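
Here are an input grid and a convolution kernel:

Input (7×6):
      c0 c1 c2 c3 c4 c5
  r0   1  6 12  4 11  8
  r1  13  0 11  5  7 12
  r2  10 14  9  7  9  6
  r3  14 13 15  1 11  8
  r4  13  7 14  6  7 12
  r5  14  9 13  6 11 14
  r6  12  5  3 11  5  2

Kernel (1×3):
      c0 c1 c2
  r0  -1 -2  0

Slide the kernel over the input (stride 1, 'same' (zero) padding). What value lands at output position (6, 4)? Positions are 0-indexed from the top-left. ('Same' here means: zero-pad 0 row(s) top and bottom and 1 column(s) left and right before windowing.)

The receptive field on the zero-padded input at this output position is [11 5 2]. Elementwise product with the kernel and sum: 11·-1 + 5·-2.

-21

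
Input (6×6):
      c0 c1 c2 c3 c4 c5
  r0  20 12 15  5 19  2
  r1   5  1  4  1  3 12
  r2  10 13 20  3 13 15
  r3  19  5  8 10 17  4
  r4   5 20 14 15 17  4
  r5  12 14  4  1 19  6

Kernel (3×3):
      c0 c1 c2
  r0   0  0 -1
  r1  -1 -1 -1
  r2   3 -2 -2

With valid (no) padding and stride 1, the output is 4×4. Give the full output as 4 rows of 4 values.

Output[0,0]: The receptive field on the input at this output position is [20 12 15 / 5 1 4 / 10 13 20]. Elementwise product with the kernel and sum: 15·-1 + 5·-1 + 1·-1 + 4·-1 + 10·3 + 13·-2 + 20·-2.

-61 -18 1 -65
-16 -58 -69 -55
-105 -24 -70 -43
-47 -27 -91 -87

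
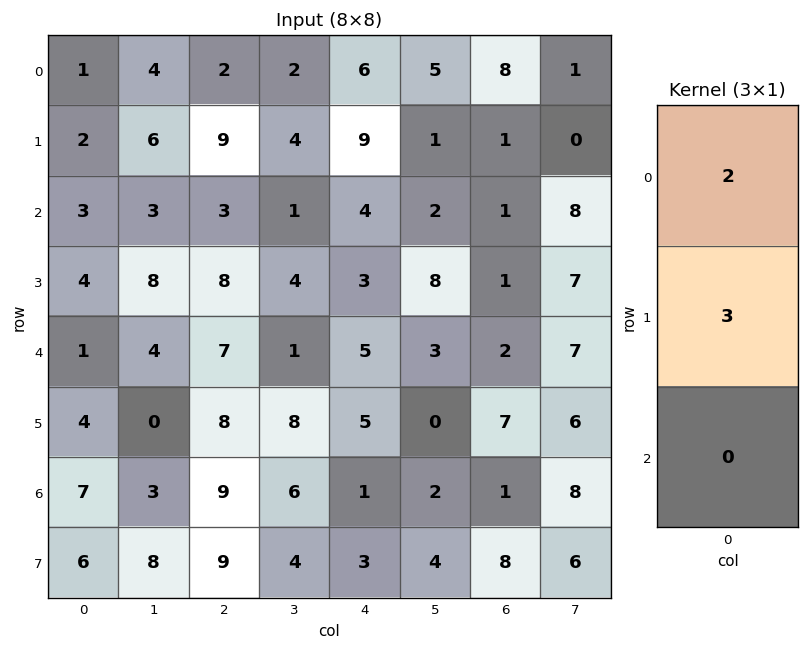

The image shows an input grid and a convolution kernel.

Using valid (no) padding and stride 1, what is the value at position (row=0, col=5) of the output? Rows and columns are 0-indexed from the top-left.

The receptive field on the input at this output position is [5 / 1 / 2]. Elementwise product with the kernel and sum: 5·2 + 1·3.

13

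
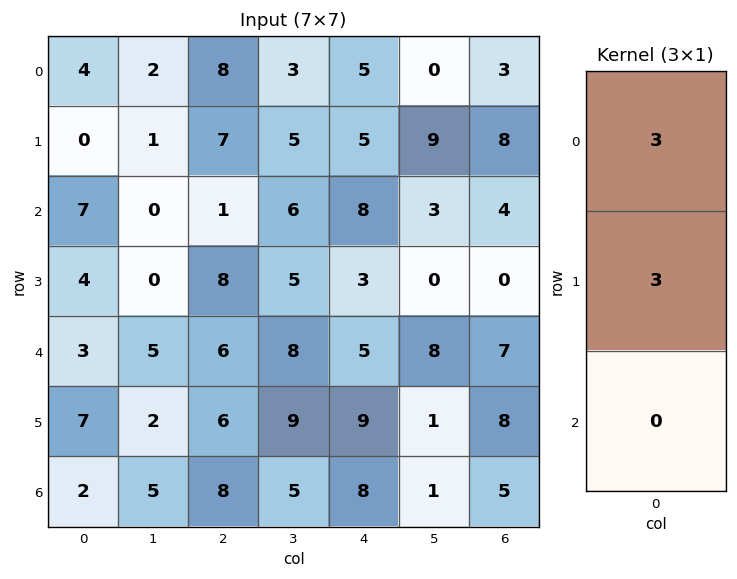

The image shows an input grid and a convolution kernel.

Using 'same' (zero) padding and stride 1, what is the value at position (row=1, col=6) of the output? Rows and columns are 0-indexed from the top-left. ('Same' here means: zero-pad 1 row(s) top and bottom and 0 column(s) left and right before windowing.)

The receptive field on the zero-padded input at this output position is [3 / 8 / 4]. Elementwise product with the kernel and sum: 3·3 + 8·3.

33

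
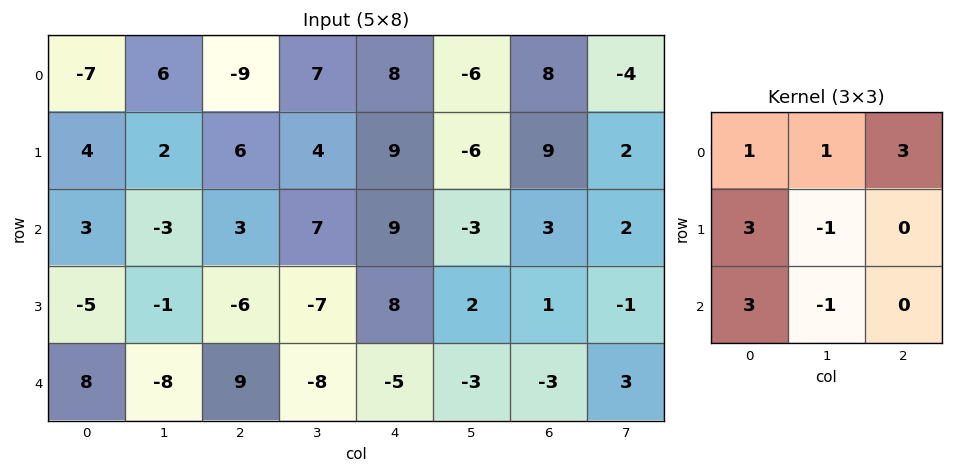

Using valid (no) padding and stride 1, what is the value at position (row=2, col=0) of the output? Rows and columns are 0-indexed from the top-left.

27

The receptive field on the input at this output position is [3 -3 3 / -5 -1 -6 / 8 -8 9]. Elementwise product with the kernel and sum: 3·1 + -3·1 + 3·3 + -5·3 + -1·-1 + 8·3 + -8·-1.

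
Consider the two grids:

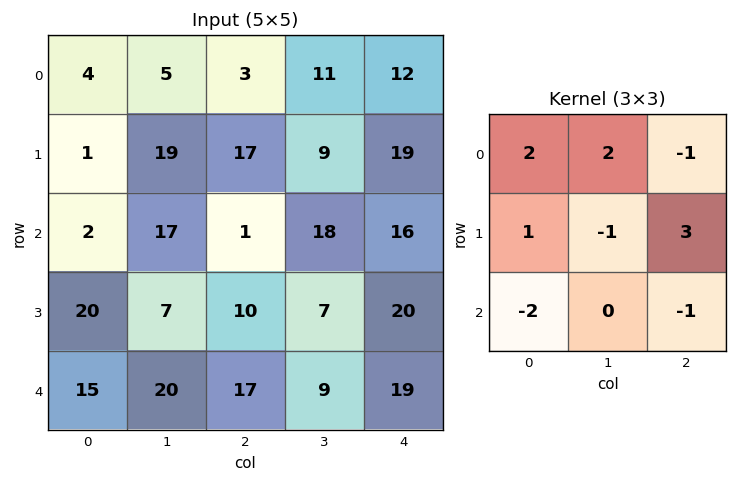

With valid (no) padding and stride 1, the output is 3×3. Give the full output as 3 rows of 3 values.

Output[0,0]: The receptive field on the input at this output position is [4 5 3 / 1 19 17 / 2 17 1]. Elementwise product with the kernel and sum: 4·2 + 5·2 + 3·-1 + 1·1 + 19·-1 + 17·3 + 2·-2 + 1·-1.
Output[0,1]: The receptive field on the input at this output position is [5 3 11 / 19 17 9 / 17 1 18]. Elementwise product with the kernel and sum: 5·2 + 3·2 + 11·-1 + 19·1 + 17·-1 + 9·3 + 17·-2 + 18·-1.

43 -18 63
-39 112 24
33 -13 32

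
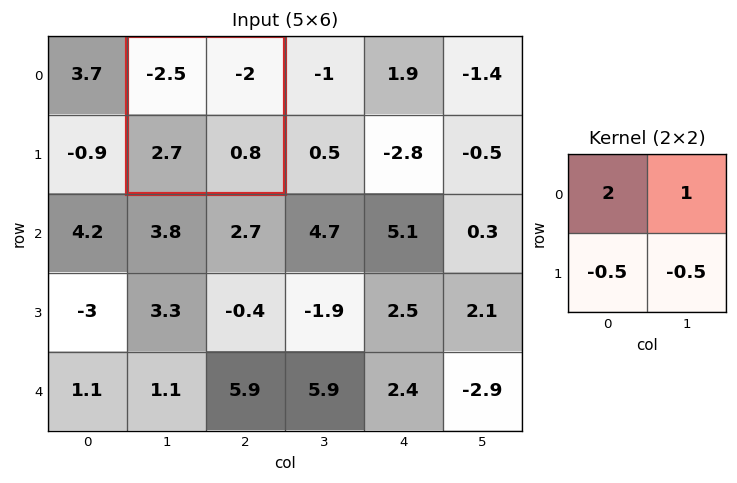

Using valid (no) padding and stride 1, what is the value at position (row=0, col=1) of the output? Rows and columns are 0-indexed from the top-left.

The receptive field on the input at this output position is [-2.5 -2 / 2.7 0.8]. Elementwise product with the kernel and sum: -2.5·2 + -2·1 + 2.7·-0.5 + 0.8·-0.5.

-8.75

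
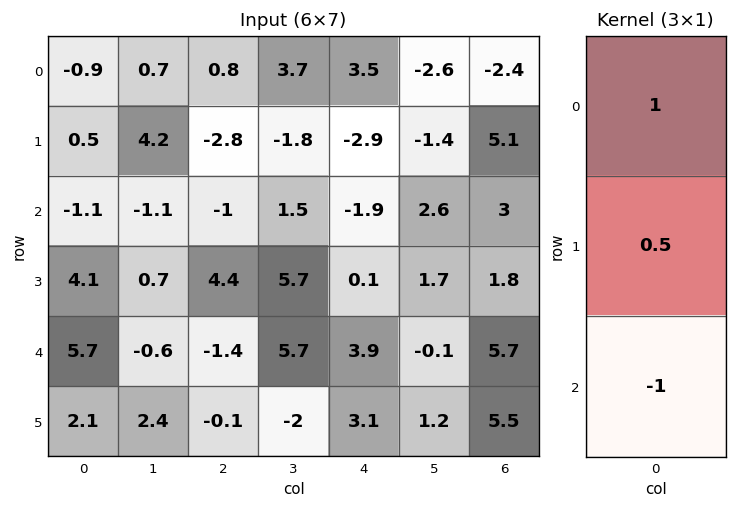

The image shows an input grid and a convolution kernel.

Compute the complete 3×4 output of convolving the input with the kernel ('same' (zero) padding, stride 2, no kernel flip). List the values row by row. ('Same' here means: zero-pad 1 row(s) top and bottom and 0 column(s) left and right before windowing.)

-0.95 3.2 4.65 -6.3
-4.15 -7.7 -3.95 4.8
4.85 3.8 -1.05 -0.85

Output[0,0]: The receptive field on the zero-padded input at this output position is [0 / -0.9 / 0.5]. Elementwise product with the kernel and sum: 0·1 + -0.9·0.5 + 0.5·-1.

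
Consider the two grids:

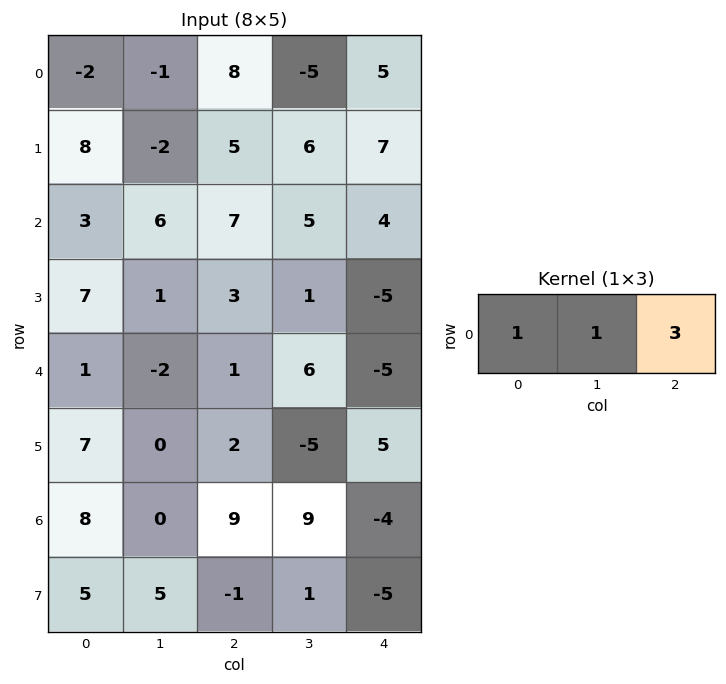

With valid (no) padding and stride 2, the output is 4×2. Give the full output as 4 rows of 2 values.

21 18
30 24
2 -8
35 6

Output[0,0]: The receptive field on the input at this output position is [-2 -1 8]. Elementwise product with the kernel and sum: -2·1 + -1·1 + 8·3.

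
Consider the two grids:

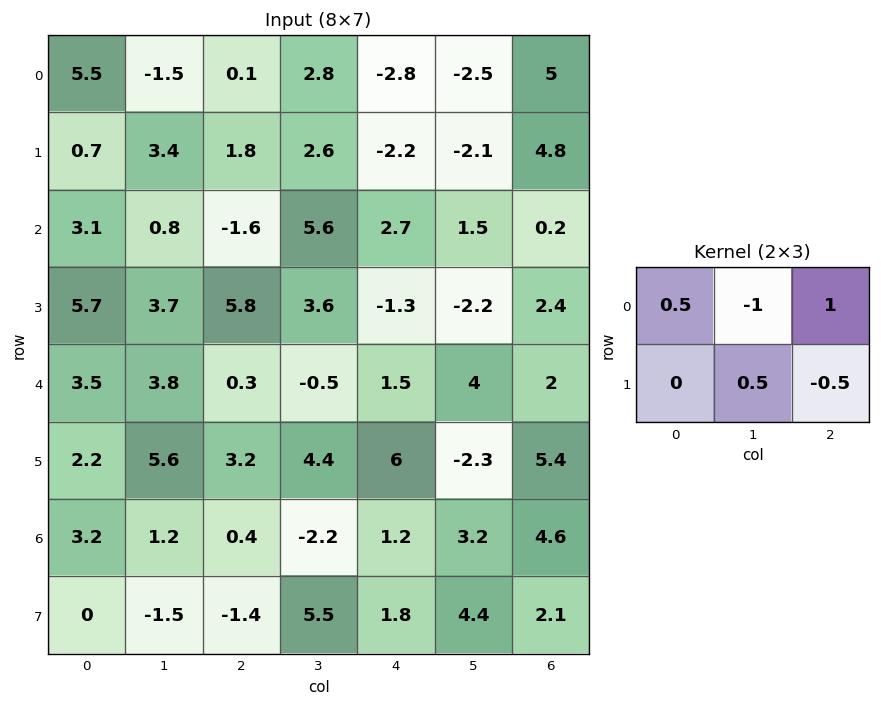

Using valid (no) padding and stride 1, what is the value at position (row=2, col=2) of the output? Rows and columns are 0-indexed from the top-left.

-1.25

The receptive field on the input at this output position is [-1.6 5.6 2.7 / 5.8 3.6 -1.3]. Elementwise product with the kernel and sum: -1.6·0.5 + 5.6·-1 + 2.7·1 + 3.6·0.5 + -1.3·-0.5.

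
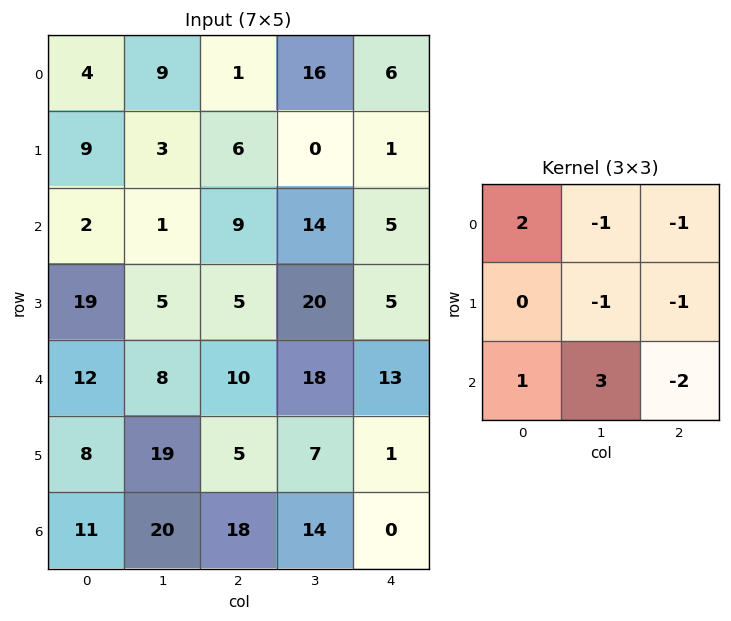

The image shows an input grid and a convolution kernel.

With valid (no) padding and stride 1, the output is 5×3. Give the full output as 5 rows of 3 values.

-24 -5 20
23 -43 47
0 -44 12
65 -23 -22
17 22 41

Output[0,0]: The receptive field on the input at this output position is [4 9 1 / 9 3 6 / 2 1 9]. Elementwise product with the kernel and sum: 4·2 + 9·-1 + 1·-1 + 3·-1 + 6·-1 + 2·1 + 1·3 + 9·-2.
Output[0,1]: The receptive field on the input at this output position is [9 1 16 / 3 6 0 / 1 9 14]. Elementwise product with the kernel and sum: 9·2 + 1·-1 + 16·-1 + 6·-1 + 0·-1 + 1·1 + 9·3 + 14·-2.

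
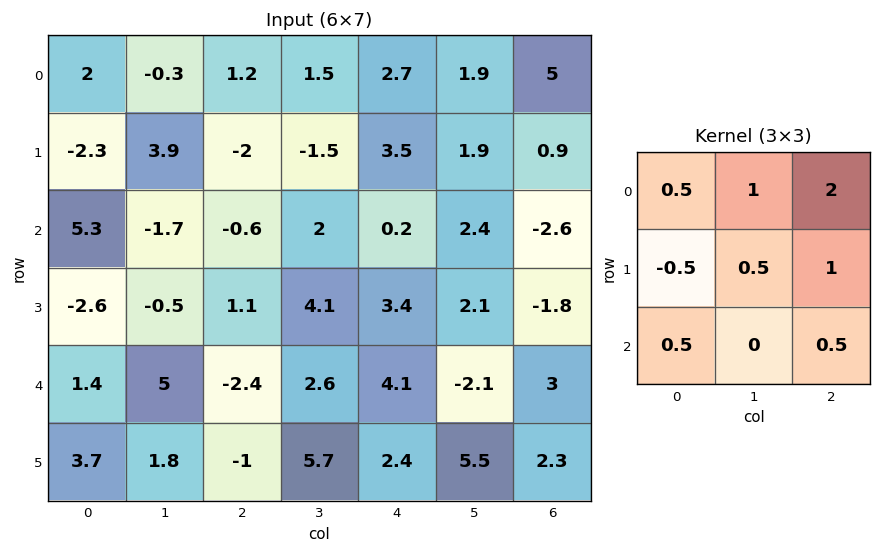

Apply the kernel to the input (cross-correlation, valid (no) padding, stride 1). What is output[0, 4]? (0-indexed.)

12.15

The receptive field on the input at this output position is [2.7 1.9 5 / 3.5 1.9 0.9 / 0.2 2.4 -2.6]. Elementwise product with the kernel and sum: 2.7·0.5 + 1.9·1 + 5·2 + 3.5·-0.5 + 1.9·0.5 + 0.9·1 + 0.2·0.5 + -2.6·0.5.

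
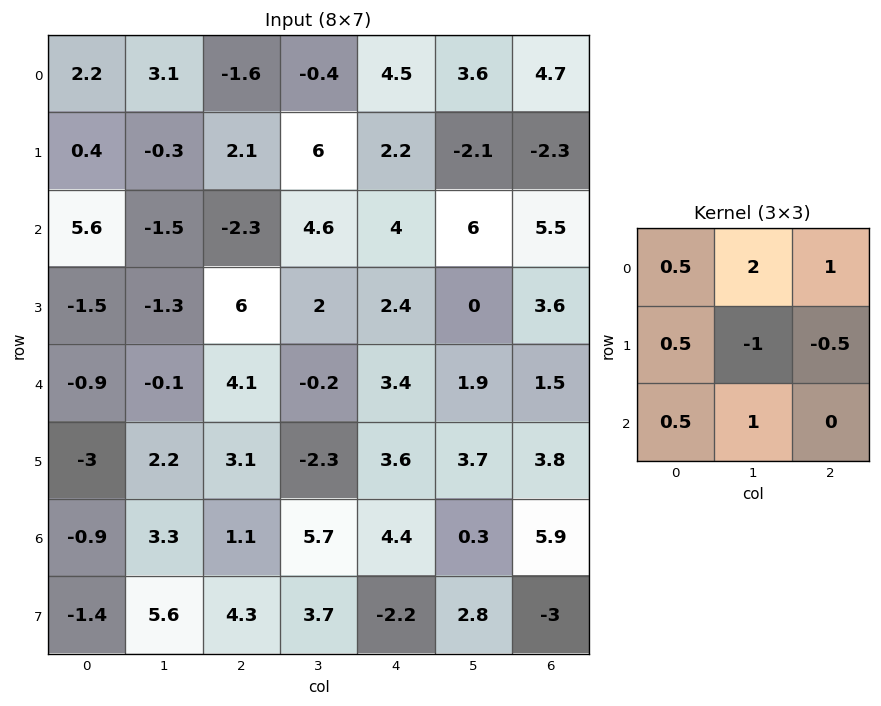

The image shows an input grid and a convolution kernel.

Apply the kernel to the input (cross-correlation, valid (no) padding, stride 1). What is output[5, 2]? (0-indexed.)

-0.95

The receptive field on the input at this output position is [3.1 -2.3 3.6 / 1.1 5.7 4.4 / 4.3 3.7 -2.2]. Elementwise product with the kernel and sum: 3.1·0.5 + -2.3·2 + 3.6·1 + 1.1·0.5 + 5.7·-1 + 4.4·-0.5 + 4.3·0.5 + 3.7·1.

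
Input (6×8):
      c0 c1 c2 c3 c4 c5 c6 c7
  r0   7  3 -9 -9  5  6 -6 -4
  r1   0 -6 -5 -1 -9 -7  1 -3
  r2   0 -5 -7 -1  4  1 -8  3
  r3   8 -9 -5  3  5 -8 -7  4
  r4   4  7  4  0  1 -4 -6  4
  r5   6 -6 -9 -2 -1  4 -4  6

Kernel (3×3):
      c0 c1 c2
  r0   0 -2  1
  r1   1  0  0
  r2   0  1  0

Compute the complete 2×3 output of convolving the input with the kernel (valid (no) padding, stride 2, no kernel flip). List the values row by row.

-20 17 -26
18 1 -9

Output[0,0]: The receptive field on the input at this output position is [7 3 -9 / 0 -6 -5 / 0 -5 -7]. Elementwise product with the kernel and sum: 3·-2 + -9·1 + 0·1 + -5·1.
Output[0,1]: The receptive field on the input at this output position is [-9 -9 5 / -5 -1 -9 / -7 -1 4]. Elementwise product with the kernel and sum: -9·-2 + 5·1 + -5·1 + -1·1.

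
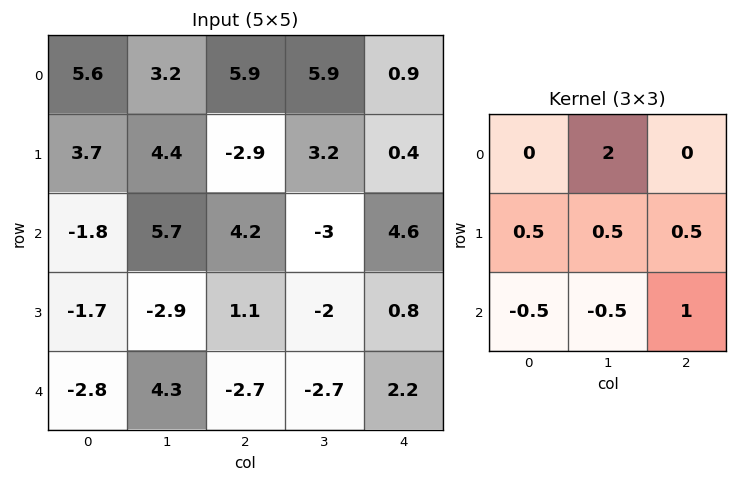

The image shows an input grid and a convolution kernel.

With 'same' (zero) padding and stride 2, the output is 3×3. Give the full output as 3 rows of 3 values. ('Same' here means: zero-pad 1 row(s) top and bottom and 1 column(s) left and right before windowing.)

6.95 9.95 1.6
7.3 -3.45 2.2
-2.65 1.65 1.35

Output[0,0]: The receptive field on the zero-padded input at this output position is [0 0 0 / 0 5.6 3.2 / 0 3.7 4.4]. Elementwise product with the kernel and sum: 0·2 + 0·0.5 + 5.6·0.5 + 3.2·0.5 + 0·-0.5 + 3.7·-0.5 + 4.4·1.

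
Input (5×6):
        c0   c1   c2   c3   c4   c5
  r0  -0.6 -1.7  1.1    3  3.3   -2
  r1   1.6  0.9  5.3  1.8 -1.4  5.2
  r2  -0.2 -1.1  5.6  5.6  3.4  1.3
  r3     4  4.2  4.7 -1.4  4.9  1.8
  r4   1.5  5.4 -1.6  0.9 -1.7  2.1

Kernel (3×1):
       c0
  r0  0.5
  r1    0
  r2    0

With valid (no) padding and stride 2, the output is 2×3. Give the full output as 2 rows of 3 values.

Output[0,0]: The receptive field on the input at this output position is [-0.6 / 1.6 / -0.2]. Elementwise product with the kernel and sum: -0.6·0.5.

-0.3 0.55 1.65
-0.1 2.8 1.7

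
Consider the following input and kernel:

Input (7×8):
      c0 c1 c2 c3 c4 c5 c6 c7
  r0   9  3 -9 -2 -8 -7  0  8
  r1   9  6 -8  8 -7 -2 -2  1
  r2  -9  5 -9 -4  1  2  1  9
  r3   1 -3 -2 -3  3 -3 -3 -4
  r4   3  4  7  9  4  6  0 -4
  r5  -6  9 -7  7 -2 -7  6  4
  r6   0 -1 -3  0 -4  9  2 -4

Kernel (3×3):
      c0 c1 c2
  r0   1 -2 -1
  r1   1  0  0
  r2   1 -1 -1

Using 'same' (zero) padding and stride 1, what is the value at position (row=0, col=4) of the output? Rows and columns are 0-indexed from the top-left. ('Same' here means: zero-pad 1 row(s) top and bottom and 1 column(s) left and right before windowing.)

The receptive field on the zero-padded input at this output position is [0 0 0 / -2 -8 -7 / 8 -7 -2]. Elementwise product with the kernel and sum: 0·1 + 0·-2 + 0·-1 + -2·1 + 8·1 + -7·-1 + -2·-1.

15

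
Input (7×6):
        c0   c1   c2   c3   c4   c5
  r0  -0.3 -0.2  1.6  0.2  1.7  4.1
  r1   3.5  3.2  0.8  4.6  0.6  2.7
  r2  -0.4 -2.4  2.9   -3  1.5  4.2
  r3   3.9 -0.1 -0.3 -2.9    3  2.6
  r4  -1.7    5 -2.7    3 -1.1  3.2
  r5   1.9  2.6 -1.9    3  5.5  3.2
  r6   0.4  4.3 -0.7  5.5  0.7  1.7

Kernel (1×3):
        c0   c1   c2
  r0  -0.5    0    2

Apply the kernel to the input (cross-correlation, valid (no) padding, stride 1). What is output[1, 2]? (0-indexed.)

0.8

The receptive field on the input at this output position is [0.8 4.6 0.6]. Elementwise product with the kernel and sum: 0.8·-0.5 + 0.6·2.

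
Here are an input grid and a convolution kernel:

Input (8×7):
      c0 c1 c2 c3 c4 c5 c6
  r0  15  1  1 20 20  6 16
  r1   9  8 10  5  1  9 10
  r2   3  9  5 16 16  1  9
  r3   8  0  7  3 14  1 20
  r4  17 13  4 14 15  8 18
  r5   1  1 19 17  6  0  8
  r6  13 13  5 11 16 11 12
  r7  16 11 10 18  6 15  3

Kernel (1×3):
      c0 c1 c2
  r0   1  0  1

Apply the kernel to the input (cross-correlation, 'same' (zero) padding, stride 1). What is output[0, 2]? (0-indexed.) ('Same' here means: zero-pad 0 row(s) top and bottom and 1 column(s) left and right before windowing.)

21

The receptive field on the zero-padded input at this output position is [1 1 20]. Elementwise product with the kernel and sum: 1·1 + 20·1.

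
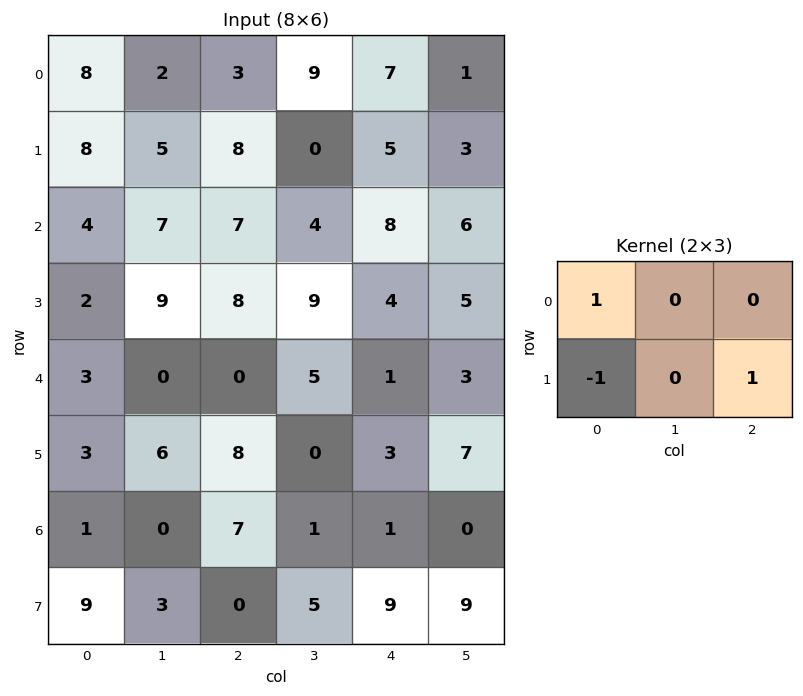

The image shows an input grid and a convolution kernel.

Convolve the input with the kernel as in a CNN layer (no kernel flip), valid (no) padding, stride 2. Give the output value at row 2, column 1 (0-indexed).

-5

The receptive field on the input at this output position is [0 5 1 / 8 0 3]. Elementwise product with the kernel and sum: 0·1 + 8·-1 + 3·1.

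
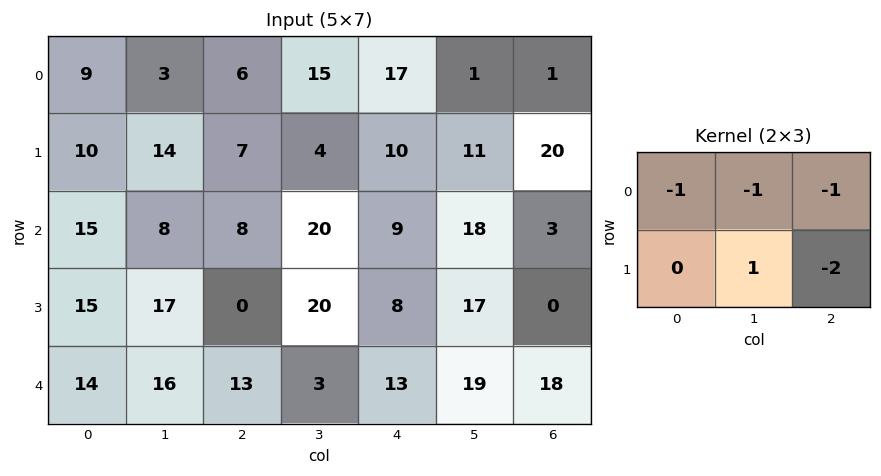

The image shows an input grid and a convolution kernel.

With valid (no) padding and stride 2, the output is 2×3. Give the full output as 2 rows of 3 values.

-18 -54 -48
-14 -33 -13

Output[0,0]: The receptive field on the input at this output position is [9 3 6 / 10 14 7]. Elementwise product with the kernel and sum: 9·-1 + 3·-1 + 6·-1 + 14·1 + 7·-2.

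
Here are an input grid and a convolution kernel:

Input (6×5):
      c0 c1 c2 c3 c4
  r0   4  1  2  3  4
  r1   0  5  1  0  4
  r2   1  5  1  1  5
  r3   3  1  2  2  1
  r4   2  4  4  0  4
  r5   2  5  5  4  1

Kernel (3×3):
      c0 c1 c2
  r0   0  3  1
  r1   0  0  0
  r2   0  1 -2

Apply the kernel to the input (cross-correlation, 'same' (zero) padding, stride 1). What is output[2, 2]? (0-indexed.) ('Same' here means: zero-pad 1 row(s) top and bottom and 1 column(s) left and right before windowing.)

The receptive field on the zero-padded input at this output position is [5 1 0 / 5 1 1 / 1 2 2]. Elementwise product with the kernel and sum: 1·3 + 0·1 + 2·1 + 2·-2.

1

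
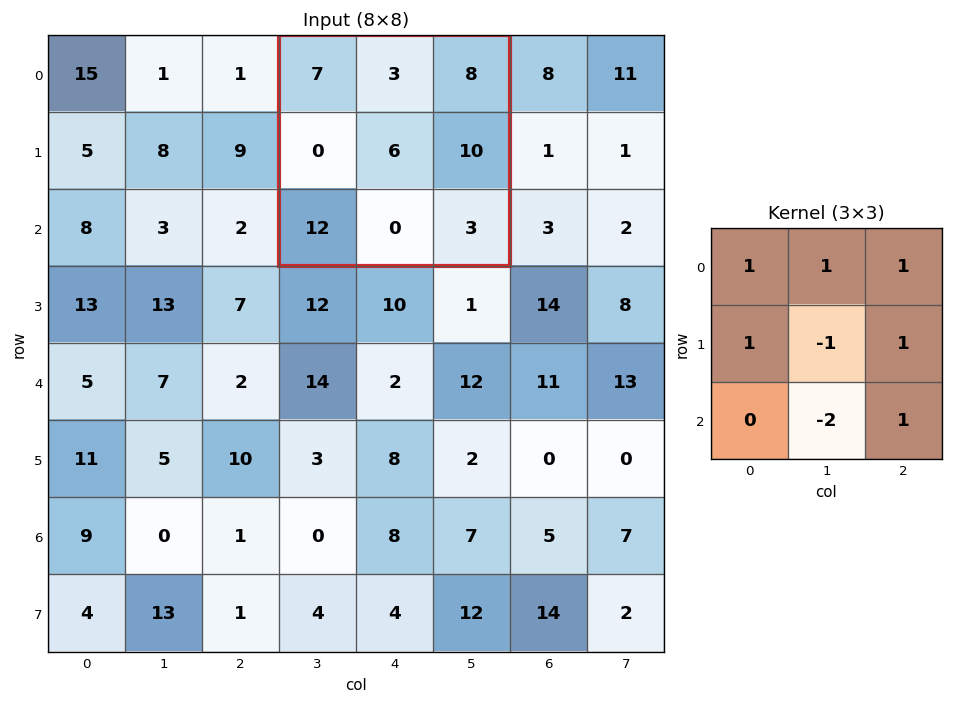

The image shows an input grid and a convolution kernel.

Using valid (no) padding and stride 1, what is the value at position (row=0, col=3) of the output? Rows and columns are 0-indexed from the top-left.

The receptive field on the input at this output position is [7 3 8 / 0 6 10 / 12 0 3]. Elementwise product with the kernel and sum: 7·1 + 3·1 + 8·1 + 0·1 + 6·-1 + 10·1 + 0·-2 + 3·1.

25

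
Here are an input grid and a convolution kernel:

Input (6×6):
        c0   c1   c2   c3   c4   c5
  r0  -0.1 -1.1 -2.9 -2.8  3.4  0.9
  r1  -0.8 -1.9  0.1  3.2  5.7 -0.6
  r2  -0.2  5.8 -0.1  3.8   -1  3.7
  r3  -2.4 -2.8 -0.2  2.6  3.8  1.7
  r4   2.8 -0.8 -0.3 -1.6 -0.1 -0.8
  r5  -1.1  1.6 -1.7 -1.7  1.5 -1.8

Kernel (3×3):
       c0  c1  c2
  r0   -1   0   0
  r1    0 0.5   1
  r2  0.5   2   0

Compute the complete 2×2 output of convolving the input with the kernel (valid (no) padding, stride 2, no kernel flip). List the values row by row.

Output[0,0]: The receptive field on the input at this output position is [-0.1 -1.1 -2.9 / -0.8 -1.9 0.1 / -0.2 5.8 -0.1]. Elementwise product with the kernel and sum: -0.1·-1 + -1.9·0.5 + 0.1·1 + -0.2·0.5 + 5.8·2.

10.75 17.75
-1.6 1.85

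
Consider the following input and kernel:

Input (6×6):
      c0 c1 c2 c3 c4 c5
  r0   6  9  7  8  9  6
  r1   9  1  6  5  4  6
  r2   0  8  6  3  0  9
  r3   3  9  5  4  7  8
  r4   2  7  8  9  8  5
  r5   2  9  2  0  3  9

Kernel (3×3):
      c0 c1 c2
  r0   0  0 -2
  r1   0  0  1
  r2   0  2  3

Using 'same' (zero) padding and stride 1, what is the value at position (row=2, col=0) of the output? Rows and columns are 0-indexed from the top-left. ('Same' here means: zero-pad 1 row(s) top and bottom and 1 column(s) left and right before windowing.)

39

The receptive field on the zero-padded input at this output position is [0 9 1 / 0 0 8 / 0 3 9]. Elementwise product with the kernel and sum: 1·-2 + 8·1 + 3·2 + 9·3.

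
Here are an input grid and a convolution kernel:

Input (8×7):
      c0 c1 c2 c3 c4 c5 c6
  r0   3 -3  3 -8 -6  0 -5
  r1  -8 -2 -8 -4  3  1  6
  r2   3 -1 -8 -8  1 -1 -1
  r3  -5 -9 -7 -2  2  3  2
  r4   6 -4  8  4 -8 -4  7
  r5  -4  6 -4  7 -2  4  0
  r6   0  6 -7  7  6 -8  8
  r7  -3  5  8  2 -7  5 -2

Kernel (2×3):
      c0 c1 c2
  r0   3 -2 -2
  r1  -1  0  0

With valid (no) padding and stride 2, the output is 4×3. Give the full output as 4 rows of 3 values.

Output[0,0]: The receptive field on the input at this output position is [3 -3 3 / -8 -2 -8]. Elementwise product with the kernel and sum: 3·3 + -3·-2 + 3·-2 + -8·-1.

17 45 -11
32 -3 5
14 36 -28
5 -55 25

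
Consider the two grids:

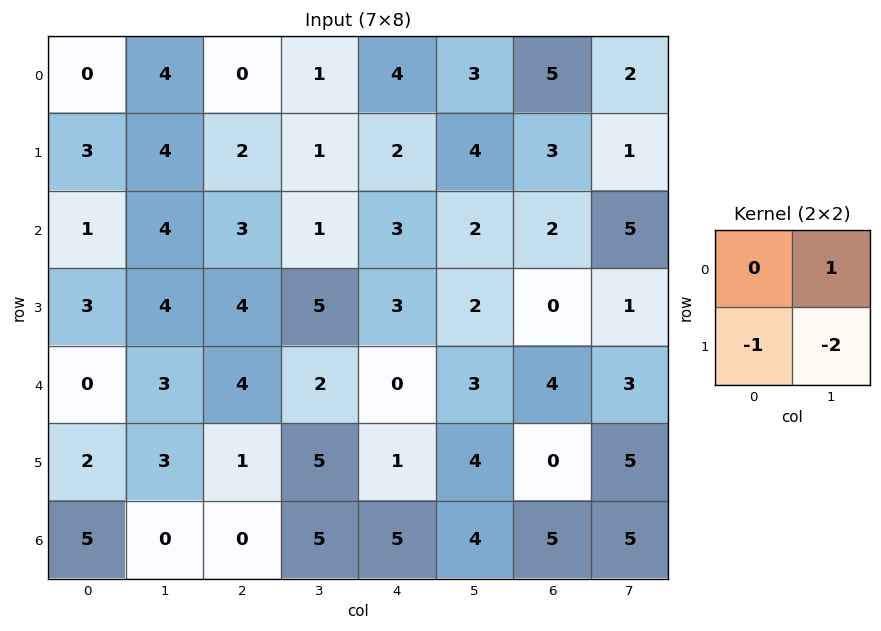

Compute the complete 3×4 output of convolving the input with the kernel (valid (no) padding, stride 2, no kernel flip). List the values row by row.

-7 -3 -7 -3
-7 -13 -5 3
-5 -9 -6 -7

Output[0,0]: The receptive field on the input at this output position is [0 4 / 3 4]. Elementwise product with the kernel and sum: 4·1 + 3·-1 + 4·-2.
Output[0,1]: The receptive field on the input at this output position is [0 1 / 2 1]. Elementwise product with the kernel and sum: 1·1 + 2·-1 + 1·-2.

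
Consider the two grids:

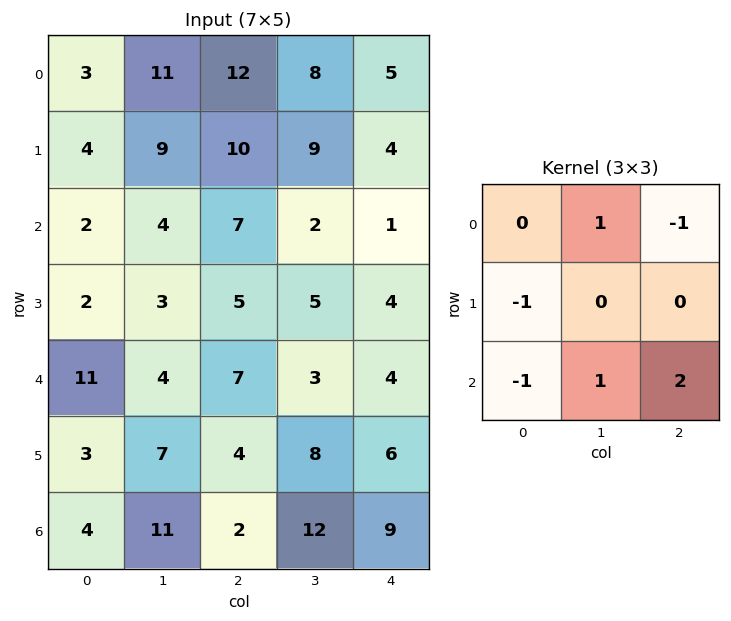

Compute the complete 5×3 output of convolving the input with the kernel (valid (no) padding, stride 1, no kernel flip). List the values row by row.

Output[0,0]: The receptive field on the input at this output position is [3 11 12 / 4 9 10 / 2 4 7]. Elementwise product with the kernel and sum: 11·1 + 12·-1 + 4·-1 + 2·-1 + 4·1 + 7·2.
Output[0,1]: The receptive field on the input at this output position is [11 12 8 / 9 10 9 / 4 7 2]. Elementwise product with the kernel and sum: 12·1 + 8·-1 + 9·-1 + 4·-1 + 7·1 + 2·2.

11 2 -10
8 9 6
2 11 0
-1 9 10
5 12 23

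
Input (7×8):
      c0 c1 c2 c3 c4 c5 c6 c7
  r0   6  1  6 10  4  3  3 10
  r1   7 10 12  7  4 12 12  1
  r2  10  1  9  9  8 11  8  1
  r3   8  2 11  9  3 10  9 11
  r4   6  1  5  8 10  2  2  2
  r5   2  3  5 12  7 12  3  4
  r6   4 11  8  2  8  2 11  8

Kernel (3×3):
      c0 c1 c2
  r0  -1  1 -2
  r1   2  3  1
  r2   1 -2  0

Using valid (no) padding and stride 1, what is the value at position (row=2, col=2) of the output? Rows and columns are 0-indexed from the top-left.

The receptive field on the input at this output position is [9 9 8 / 11 9 3 / 5 8 10]. Elementwise product with the kernel and sum: 9·-1 + 9·1 + 8·-2 + 11·2 + 9·3 + 3·1 + 5·1 + 8·-2.

25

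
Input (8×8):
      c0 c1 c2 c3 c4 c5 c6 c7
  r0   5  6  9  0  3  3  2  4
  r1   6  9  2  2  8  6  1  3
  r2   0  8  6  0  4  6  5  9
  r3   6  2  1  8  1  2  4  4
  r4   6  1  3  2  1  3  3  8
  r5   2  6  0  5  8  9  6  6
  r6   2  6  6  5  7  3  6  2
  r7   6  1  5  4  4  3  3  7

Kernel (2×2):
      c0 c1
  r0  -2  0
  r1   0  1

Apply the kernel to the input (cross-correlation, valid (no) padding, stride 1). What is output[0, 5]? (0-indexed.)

The receptive field on the input at this output position is [3 2 / 6 1]. Elementwise product with the kernel and sum: 3·-2 + 1·1.

-5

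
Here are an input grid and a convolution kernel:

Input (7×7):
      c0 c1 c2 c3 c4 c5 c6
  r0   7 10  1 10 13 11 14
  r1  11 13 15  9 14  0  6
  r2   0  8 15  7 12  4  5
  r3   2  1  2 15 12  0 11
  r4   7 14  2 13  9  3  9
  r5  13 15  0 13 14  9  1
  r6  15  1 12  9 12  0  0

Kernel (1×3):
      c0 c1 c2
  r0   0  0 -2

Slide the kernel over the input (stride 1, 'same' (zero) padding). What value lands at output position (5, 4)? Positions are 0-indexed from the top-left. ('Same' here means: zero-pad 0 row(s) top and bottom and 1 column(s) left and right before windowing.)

The receptive field on the zero-padded input at this output position is [13 14 9]. Elementwise product with the kernel and sum: 9·-2.

-18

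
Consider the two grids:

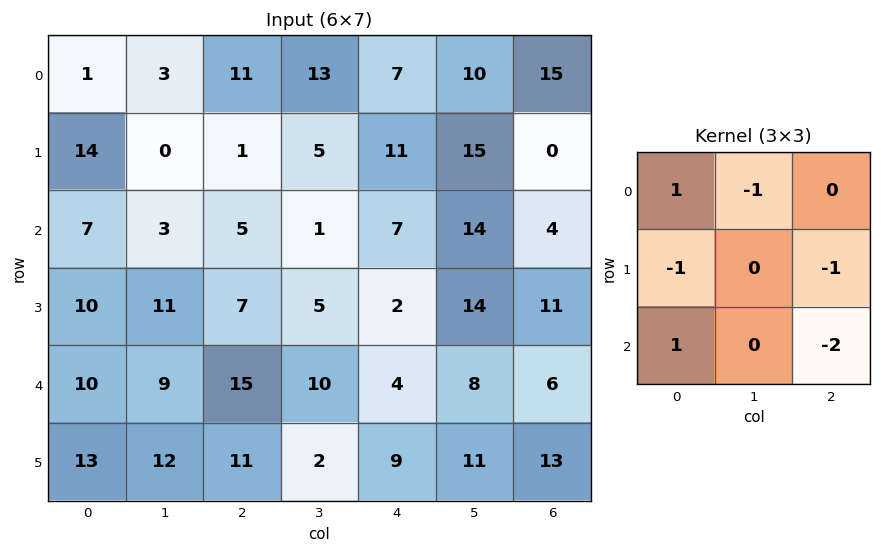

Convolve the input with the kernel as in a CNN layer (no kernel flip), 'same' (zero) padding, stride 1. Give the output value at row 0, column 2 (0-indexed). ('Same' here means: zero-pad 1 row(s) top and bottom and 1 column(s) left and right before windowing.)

-26

The receptive field on the zero-padded input at this output position is [0 0 0 / 3 11 13 / 0 1 5]. Elementwise product with the kernel and sum: 0·1 + 0·-1 + 3·-1 + 13·-1 + 0·1 + 5·-2.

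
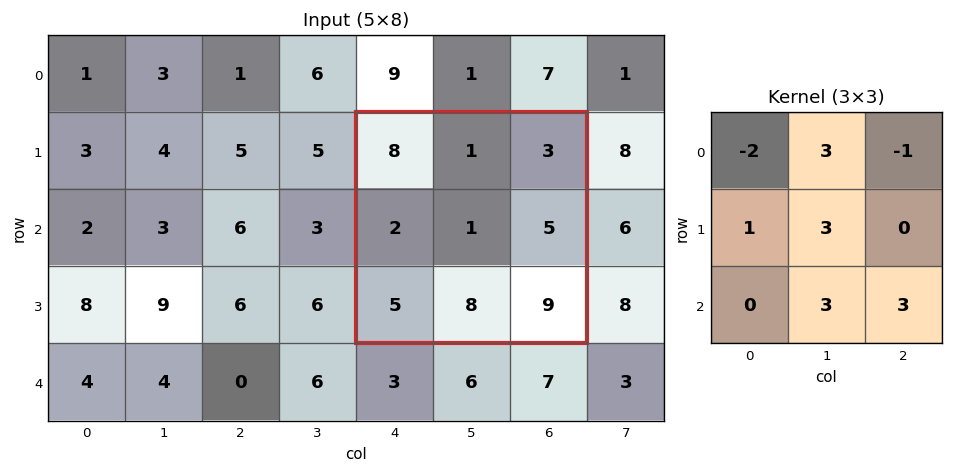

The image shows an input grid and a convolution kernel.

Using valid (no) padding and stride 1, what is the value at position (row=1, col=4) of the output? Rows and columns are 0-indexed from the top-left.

40

The receptive field on the input at this output position is [8 1 3 / 2 1 5 / 5 8 9]. Elementwise product with the kernel and sum: 8·-2 + 1·3 + 3·-1 + 2·1 + 1·3 + 8·3 + 9·3.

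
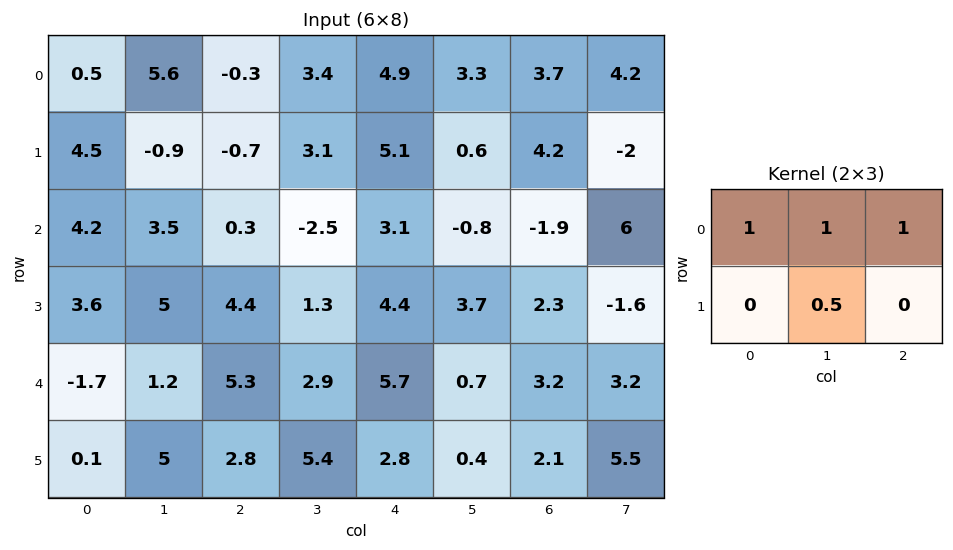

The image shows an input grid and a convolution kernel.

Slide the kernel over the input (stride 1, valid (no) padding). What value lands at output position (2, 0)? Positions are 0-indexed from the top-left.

The receptive field on the input at this output position is [4.2 3.5 0.3 / 3.6 5 4.4]. Elementwise product with the kernel and sum: 4.2·1 + 3.5·1 + 0.3·1 + 5·0.5.

10.5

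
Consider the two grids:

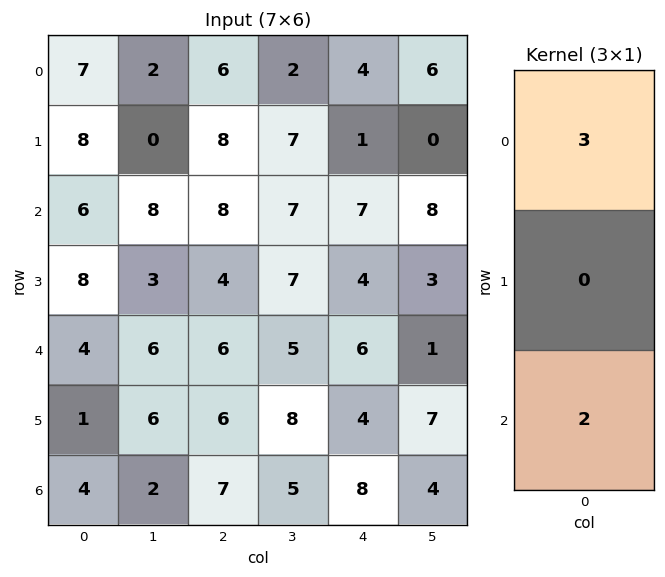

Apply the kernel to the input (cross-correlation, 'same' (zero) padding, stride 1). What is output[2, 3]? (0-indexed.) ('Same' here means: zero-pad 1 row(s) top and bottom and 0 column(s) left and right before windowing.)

35

The receptive field on the zero-padded input at this output position is [7 / 7 / 7]. Elementwise product with the kernel and sum: 7·3 + 7·2.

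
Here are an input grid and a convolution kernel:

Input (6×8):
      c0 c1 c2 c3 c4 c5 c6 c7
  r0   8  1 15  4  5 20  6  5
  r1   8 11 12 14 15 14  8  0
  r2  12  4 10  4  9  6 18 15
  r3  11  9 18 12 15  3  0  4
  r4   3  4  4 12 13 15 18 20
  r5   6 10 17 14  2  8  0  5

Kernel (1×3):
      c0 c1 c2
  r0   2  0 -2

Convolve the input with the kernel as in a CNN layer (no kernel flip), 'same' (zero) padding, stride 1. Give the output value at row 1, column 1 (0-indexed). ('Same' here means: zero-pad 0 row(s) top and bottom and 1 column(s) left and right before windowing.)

-8

The receptive field on the zero-padded input at this output position is [8 11 12]. Elementwise product with the kernel and sum: 8·2 + 12·-2.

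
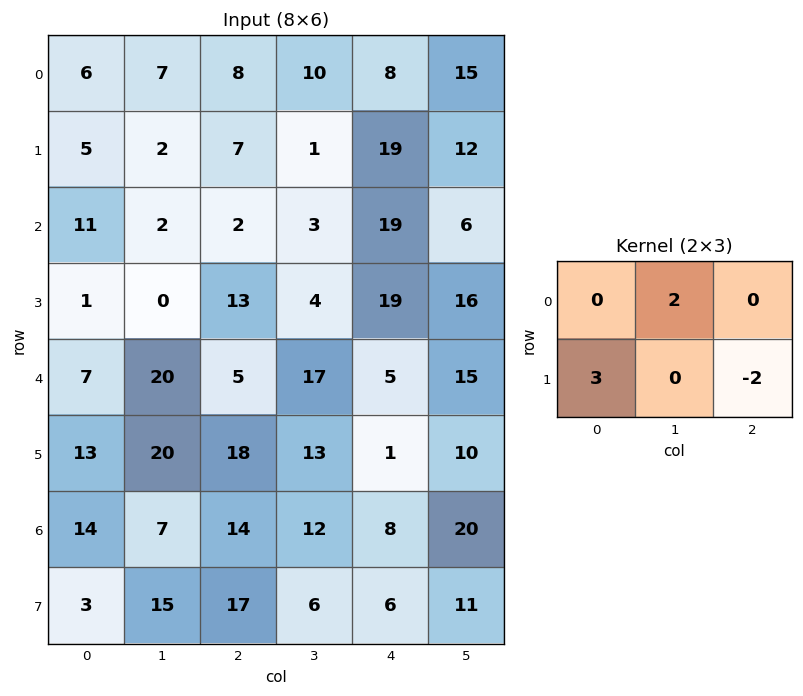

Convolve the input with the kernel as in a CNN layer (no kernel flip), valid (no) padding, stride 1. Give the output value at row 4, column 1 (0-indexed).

The receptive field on the input at this output position is [20 5 17 / 20 18 13]. Elementwise product with the kernel and sum: 5·2 + 20·3 + 13·-2.

44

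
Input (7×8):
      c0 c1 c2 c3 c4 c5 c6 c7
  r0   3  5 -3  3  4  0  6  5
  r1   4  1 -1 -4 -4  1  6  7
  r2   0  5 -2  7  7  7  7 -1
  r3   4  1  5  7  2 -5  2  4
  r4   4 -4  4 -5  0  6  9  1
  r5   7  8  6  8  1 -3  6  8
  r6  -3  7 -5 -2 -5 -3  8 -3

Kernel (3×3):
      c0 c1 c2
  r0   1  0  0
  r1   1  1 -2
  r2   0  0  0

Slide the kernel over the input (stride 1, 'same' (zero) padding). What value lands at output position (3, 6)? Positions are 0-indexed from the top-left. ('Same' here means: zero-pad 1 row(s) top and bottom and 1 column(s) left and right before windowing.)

The receptive field on the zero-padded input at this output position is [7 7 -1 / -5 2 4 / 6 9 1]. Elementwise product with the kernel and sum: 7·1 + -5·1 + 2·1 + 4·-2.

-4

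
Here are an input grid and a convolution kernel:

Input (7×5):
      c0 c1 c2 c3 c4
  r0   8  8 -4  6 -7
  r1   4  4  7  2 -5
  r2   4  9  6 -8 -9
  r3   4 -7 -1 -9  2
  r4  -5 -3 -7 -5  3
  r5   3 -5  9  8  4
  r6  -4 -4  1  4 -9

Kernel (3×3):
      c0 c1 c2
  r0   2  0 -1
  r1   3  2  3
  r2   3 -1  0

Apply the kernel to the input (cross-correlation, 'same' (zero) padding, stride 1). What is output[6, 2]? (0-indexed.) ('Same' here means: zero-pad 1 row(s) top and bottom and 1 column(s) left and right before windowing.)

The receptive field on the zero-padded input at this output position is [-5 9 8 / -4 1 4 / 0 0 0]. Elementwise product with the kernel and sum: -5·2 + 8·-1 + -4·3 + 1·2 + 4·3 + 0·3 + 0·-1.

-16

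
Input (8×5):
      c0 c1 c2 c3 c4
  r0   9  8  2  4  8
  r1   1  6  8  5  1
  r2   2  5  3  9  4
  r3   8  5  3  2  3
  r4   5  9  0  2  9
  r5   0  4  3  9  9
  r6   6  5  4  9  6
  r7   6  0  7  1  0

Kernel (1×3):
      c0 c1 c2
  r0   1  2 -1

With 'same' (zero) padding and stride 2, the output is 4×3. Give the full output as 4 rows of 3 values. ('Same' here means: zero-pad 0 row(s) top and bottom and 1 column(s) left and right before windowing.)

Output[0,0]: The receptive field on the zero-padded input at this output position is [0 9 8]. Elementwise product with the kernel and sum: 0·1 + 9·2 + 8·-1.
Output[0,1]: The receptive field on the zero-padded input at this output position is [8 2 4]. Elementwise product with the kernel and sum: 8·1 + 2·2 + 4·-1.

10 8 20
-1 2 17
1 7 20
7 4 21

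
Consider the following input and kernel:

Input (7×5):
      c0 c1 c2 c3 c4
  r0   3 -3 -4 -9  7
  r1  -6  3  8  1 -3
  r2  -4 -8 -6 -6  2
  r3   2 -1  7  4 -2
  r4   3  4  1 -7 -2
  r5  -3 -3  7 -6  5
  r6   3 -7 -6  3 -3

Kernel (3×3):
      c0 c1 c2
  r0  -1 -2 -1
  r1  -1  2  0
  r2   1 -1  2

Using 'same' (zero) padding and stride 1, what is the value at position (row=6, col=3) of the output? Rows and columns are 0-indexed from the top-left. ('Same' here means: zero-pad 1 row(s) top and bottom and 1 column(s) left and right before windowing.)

12

The receptive field on the zero-padded input at this output position is [7 -6 5 / -6 3 -3 / 0 0 0]. Elementwise product with the kernel and sum: 7·-1 + -6·-2 + 5·-1 + -6·-1 + 3·2 + 0·1 + 0·-1 + 0·2.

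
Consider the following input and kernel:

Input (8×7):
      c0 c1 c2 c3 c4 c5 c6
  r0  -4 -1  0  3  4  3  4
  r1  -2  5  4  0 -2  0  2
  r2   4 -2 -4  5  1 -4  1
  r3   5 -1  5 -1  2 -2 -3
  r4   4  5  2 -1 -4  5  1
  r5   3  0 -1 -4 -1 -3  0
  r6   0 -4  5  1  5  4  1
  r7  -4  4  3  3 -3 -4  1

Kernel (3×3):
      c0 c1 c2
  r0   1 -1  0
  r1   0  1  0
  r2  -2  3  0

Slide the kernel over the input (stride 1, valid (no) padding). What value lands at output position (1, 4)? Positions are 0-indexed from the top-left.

-16

The receptive field on the input at this output position is [-2 0 2 / 1 -4 1 / 2 -2 -3]. Elementwise product with the kernel and sum: -2·1 + 0·-1 + -4·1 + 2·-2 + -2·3.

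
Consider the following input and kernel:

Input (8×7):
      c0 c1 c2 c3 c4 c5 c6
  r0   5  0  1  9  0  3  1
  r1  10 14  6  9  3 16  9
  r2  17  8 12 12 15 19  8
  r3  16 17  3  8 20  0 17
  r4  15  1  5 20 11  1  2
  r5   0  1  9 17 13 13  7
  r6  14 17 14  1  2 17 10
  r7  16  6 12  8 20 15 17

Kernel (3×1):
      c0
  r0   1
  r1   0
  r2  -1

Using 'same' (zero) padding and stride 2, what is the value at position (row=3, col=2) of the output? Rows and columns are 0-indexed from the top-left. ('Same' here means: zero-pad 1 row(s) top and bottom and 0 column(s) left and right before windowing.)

-7

The receptive field on the zero-padded input at this output position is [13 / 2 / 20]. Elementwise product with the kernel and sum: 13·1 + 20·-1.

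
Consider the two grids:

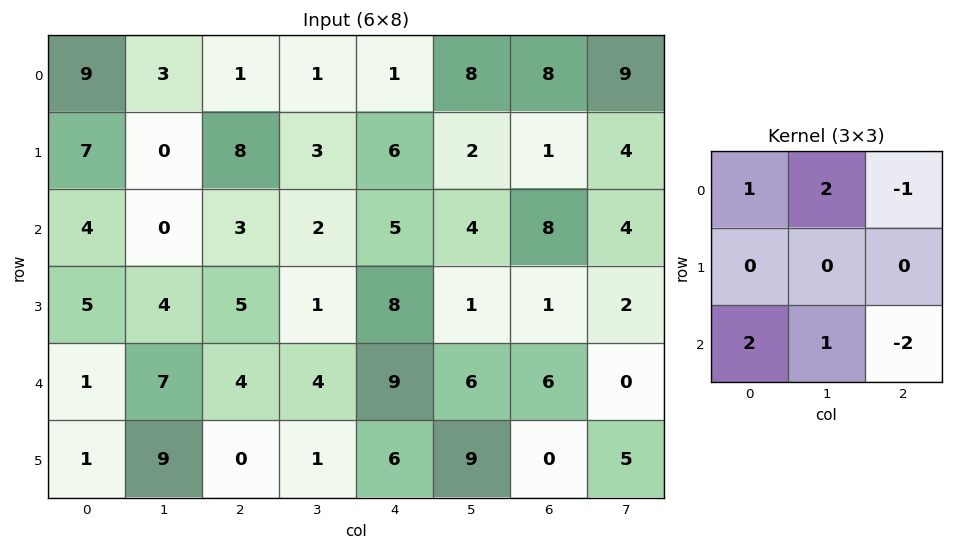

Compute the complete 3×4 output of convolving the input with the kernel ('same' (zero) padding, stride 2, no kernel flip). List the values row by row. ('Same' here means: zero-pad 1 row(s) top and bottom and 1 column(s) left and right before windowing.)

Output[0,0]: The receptive field on the zero-padded input at this output position is [0 0 0 / 0 9 3 / 0 7 0]. Elementwise product with the kernel and sum: 0·1 + 0·2 + 0·-1 + 0·2 + 7·1 + 0·-2.

7 2 8 -3
11 24 21 -1
-11 29 6 9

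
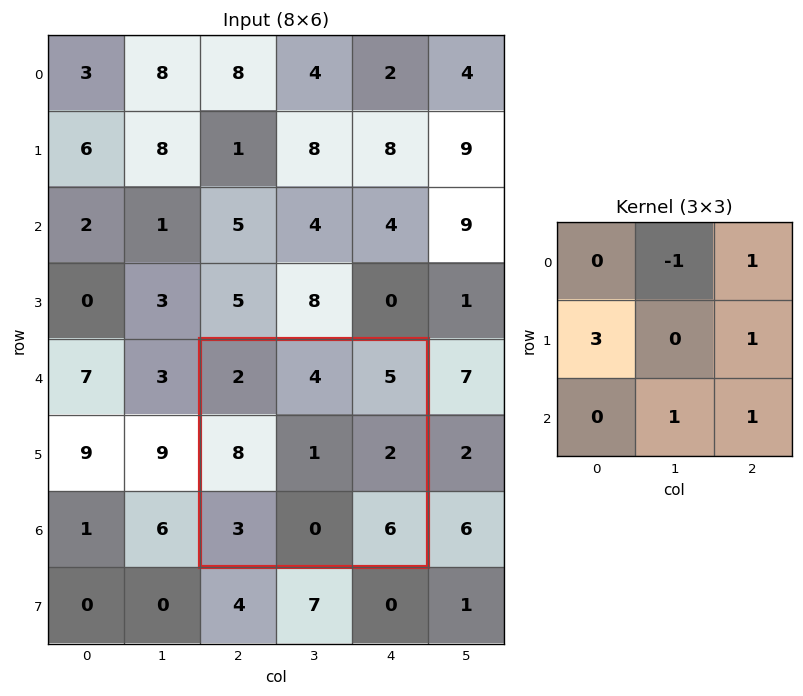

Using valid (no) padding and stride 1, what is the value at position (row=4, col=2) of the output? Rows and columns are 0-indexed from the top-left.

The receptive field on the input at this output position is [2 4 5 / 8 1 2 / 3 0 6]. Elementwise product with the kernel and sum: 4·-1 + 5·1 + 8·3 + 2·1 + 0·1 + 6·1.

33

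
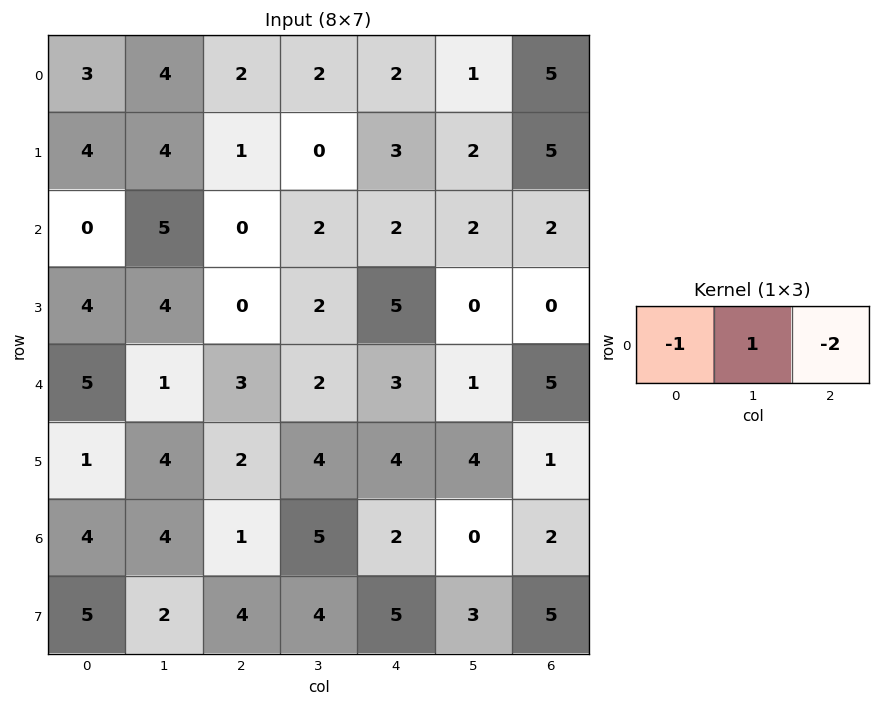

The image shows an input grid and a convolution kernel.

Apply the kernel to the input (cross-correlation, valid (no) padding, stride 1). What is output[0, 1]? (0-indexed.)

-6

The receptive field on the input at this output position is [4 2 2]. Elementwise product with the kernel and sum: 4·-1 + 2·1 + 2·-2.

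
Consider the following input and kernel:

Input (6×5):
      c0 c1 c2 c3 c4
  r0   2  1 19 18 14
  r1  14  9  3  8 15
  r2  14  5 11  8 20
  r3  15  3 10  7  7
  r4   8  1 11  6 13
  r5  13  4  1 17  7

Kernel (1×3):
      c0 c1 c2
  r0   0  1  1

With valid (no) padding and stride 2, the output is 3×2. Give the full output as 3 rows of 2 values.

Output[0,0]: The receptive field on the input at this output position is [2 1 19]. Elementwise product with the kernel and sum: 1·1 + 19·1.
Output[0,1]: The receptive field on the input at this output position is [19 18 14]. Elementwise product with the kernel and sum: 18·1 + 14·1.

20 32
16 28
12 19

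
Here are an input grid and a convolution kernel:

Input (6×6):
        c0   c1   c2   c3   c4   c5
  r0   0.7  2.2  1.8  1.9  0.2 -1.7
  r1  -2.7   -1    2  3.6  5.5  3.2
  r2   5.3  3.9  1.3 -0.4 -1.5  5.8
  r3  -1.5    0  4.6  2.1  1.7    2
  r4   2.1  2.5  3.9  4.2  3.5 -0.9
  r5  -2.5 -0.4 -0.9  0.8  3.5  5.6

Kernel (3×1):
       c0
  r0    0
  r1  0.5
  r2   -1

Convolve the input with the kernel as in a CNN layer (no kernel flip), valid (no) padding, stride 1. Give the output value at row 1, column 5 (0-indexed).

0.9

The receptive field on the input at this output position is [3.2 / 5.8 / 2]. Elementwise product with the kernel and sum: 5.8·0.5 + 2·-1.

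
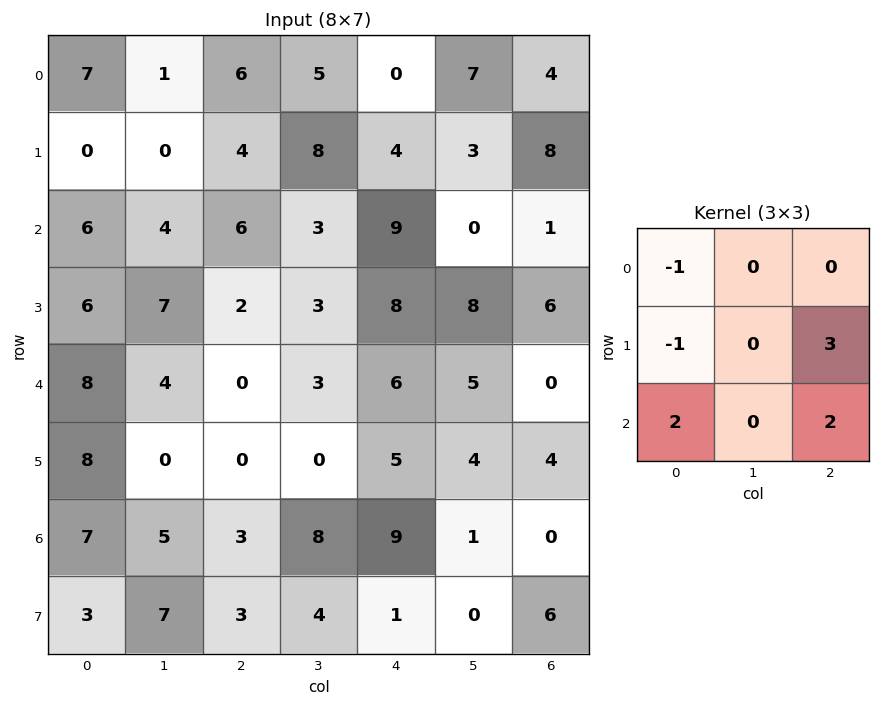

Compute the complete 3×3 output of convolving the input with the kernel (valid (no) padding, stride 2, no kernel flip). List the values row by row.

29 32 40
10 28 13
4 39 19

Output[0,0]: The receptive field on the input at this output position is [7 1 6 / 0 0 4 / 6 4 6]. Elementwise product with the kernel and sum: 7·-1 + 0·-1 + 4·3 + 6·2 + 6·2.
Output[0,1]: The receptive field on the input at this output position is [6 5 0 / 4 8 4 / 6 3 9]. Elementwise product with the kernel and sum: 6·-1 + 4·-1 + 4·3 + 6·2 + 9·2.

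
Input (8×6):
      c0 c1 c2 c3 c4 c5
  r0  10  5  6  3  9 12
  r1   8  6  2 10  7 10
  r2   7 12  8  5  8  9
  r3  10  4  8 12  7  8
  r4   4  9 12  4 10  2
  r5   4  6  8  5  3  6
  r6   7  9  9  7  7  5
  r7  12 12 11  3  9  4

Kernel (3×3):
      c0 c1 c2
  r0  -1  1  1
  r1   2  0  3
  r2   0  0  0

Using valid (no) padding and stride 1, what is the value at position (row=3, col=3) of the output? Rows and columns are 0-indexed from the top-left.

17

The receptive field on the input at this output position is [12 7 8 / 4 10 2 / 5 3 6]. Elementwise product with the kernel and sum: 12·-1 + 7·1 + 8·1 + 4·2 + 2·3.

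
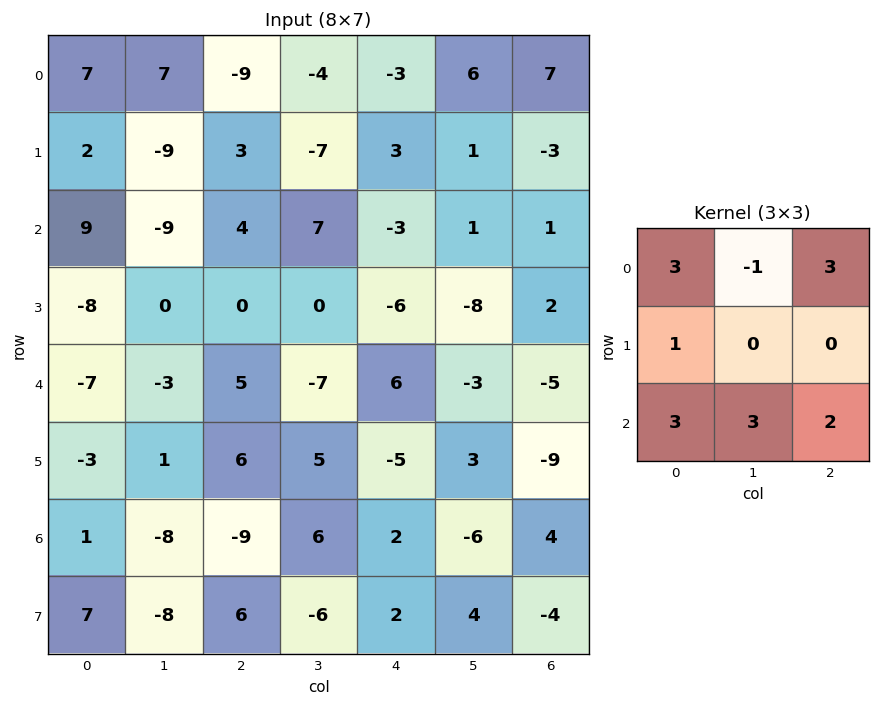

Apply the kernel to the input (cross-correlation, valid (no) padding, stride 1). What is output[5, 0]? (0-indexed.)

18

The receptive field on the input at this output position is [-3 1 6 / 1 -8 -9 / 7 -8 6]. Elementwise product with the kernel and sum: -3·3 + 1·-1 + 6·3 + 1·1 + 7·3 + -8·3 + 6·2.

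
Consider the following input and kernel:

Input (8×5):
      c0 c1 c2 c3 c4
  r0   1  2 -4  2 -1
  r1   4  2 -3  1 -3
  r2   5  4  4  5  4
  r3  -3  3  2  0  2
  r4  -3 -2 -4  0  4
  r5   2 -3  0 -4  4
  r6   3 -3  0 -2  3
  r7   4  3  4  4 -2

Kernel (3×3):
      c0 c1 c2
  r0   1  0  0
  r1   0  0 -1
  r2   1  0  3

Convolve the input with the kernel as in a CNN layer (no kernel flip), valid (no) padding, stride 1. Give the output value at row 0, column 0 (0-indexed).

21

The receptive field on the input at this output position is [1 2 -4 / 4 2 -3 / 5 4 4]. Elementwise product with the kernel and sum: 1·1 + -3·-1 + 5·1 + 4·3.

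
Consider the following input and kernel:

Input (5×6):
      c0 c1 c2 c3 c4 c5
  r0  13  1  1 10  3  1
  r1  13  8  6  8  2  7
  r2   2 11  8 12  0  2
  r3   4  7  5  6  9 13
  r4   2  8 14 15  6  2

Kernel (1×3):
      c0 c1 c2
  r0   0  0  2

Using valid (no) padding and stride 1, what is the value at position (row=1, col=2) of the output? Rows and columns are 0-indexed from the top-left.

4

The receptive field on the input at this output position is [6 8 2]. Elementwise product with the kernel and sum: 2·2.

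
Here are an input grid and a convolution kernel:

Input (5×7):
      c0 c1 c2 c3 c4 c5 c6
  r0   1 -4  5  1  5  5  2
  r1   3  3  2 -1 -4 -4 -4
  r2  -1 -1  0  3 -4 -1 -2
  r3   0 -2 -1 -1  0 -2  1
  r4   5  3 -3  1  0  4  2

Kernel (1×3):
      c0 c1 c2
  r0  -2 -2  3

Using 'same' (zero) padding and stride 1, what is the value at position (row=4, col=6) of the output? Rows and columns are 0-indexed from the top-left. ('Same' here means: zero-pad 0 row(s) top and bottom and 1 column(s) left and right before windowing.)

The receptive field on the zero-padded input at this output position is [4 2 0]. Elementwise product with the kernel and sum: 4·-2 + 2·-2 + 0·3.

-12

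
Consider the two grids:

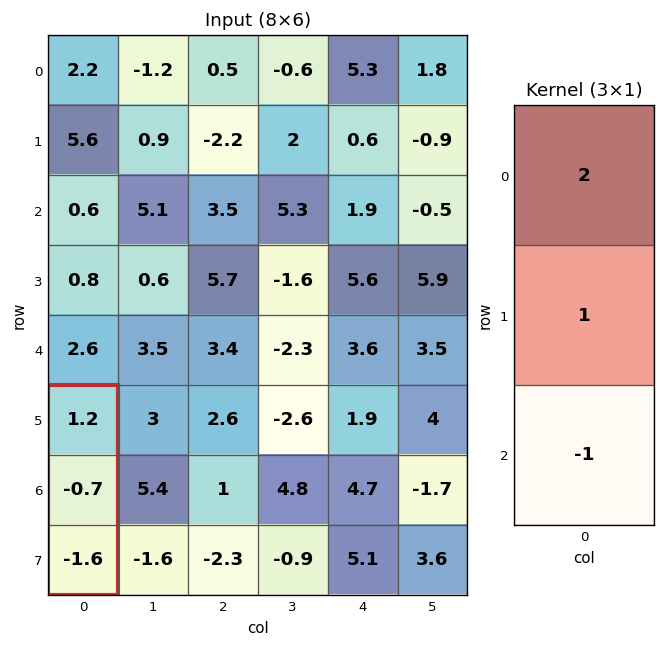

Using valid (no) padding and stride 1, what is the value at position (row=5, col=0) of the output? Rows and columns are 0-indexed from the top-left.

The receptive field on the input at this output position is [1.2 / -0.7 / -1.6]. Elementwise product with the kernel and sum: 1.2·2 + -0.7·1 + -1.6·-1.

3.3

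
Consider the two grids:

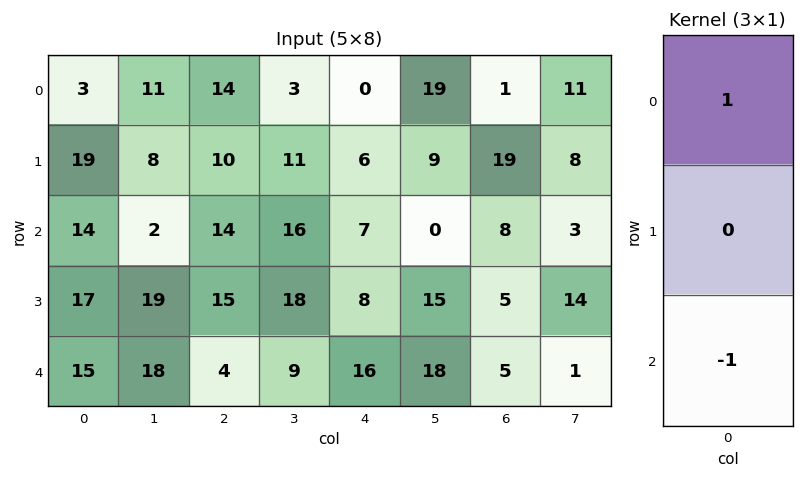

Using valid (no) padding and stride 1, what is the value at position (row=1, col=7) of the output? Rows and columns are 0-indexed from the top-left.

-6

The receptive field on the input at this output position is [8 / 3 / 14]. Elementwise product with the kernel and sum: 8·1 + 14·-1.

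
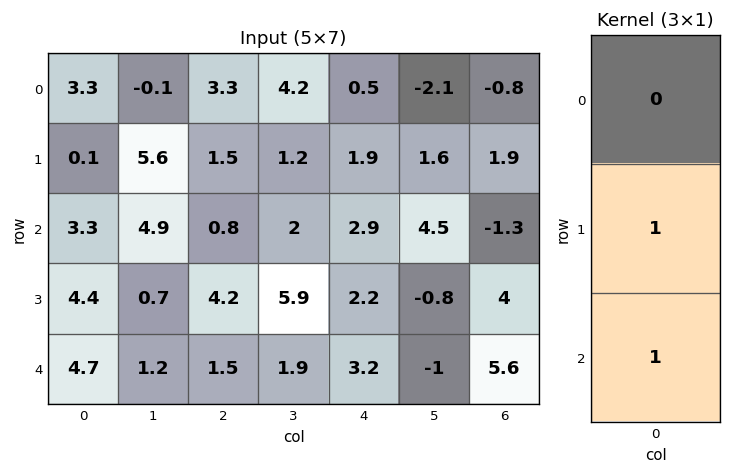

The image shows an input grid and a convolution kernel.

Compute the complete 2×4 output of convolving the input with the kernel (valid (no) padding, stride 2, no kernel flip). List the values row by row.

3.4 2.3 4.8 0.6
9.1 5.7 5.4 9.6

Output[0,0]: The receptive field on the input at this output position is [3.3 / 0.1 / 3.3]. Elementwise product with the kernel and sum: 0.1·1 + 3.3·1.
Output[0,1]: The receptive field on the input at this output position is [3.3 / 1.5 / 0.8]. Elementwise product with the kernel and sum: 1.5·1 + 0.8·1.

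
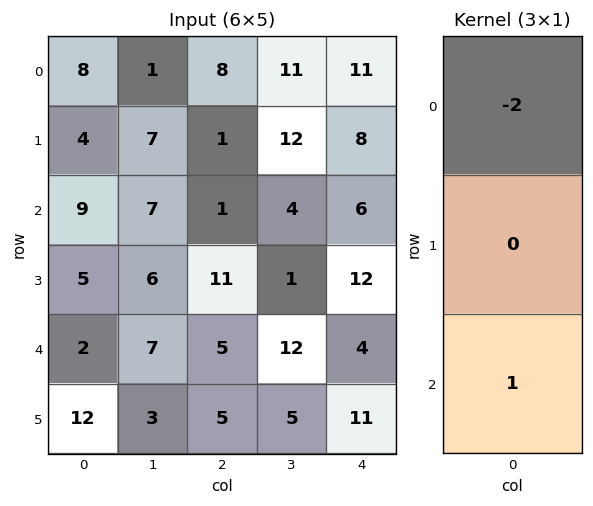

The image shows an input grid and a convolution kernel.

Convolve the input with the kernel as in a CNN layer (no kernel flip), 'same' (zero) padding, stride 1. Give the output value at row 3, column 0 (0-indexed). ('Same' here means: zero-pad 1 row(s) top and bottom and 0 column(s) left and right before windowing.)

The receptive field on the zero-padded input at this output position is [9 / 5 / 2]. Elementwise product with the kernel and sum: 9·-2 + 2·1.

-16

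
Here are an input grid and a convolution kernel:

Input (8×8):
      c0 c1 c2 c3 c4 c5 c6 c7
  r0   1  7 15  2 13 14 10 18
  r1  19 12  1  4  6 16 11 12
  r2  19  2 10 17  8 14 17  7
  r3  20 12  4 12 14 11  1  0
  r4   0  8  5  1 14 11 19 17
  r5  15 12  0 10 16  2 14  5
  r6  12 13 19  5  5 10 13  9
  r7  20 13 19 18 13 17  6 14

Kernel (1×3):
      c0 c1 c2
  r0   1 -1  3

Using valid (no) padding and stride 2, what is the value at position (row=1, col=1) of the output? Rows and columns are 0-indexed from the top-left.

The receptive field on the input at this output position is [10 17 8]. Elementwise product with the kernel and sum: 10·1 + 17·-1 + 8·3.

17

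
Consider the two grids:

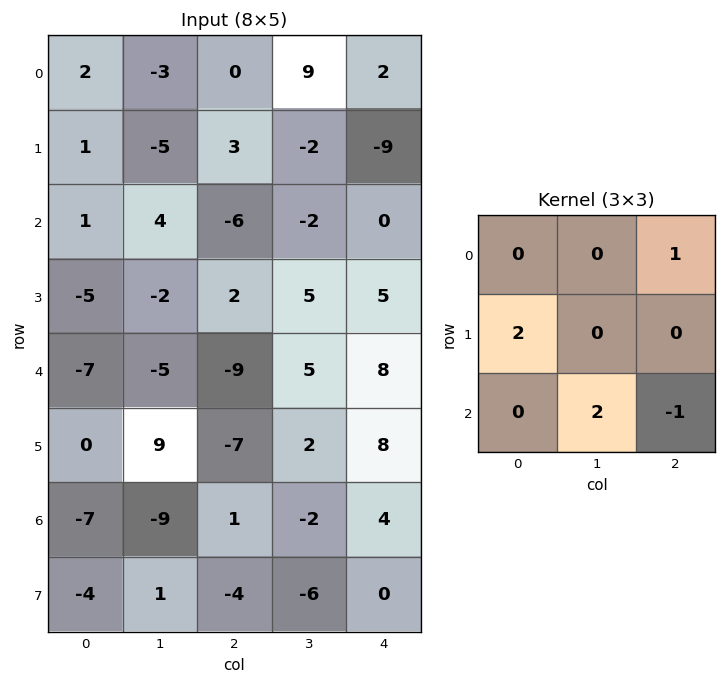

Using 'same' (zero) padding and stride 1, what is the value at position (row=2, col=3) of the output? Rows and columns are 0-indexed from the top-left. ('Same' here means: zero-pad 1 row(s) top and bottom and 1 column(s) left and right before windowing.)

The receptive field on the zero-padded input at this output position is [3 -2 -9 / -6 -2 0 / 2 5 5]. Elementwise product with the kernel and sum: -9·1 + -6·2 + 5·2 + 5·-1.

-16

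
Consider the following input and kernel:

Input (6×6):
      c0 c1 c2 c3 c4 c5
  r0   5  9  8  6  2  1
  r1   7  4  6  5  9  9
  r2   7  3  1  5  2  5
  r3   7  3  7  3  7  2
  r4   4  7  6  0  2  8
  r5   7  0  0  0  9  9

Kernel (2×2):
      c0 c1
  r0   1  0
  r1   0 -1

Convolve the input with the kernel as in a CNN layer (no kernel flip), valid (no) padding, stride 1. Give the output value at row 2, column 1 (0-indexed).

The receptive field on the input at this output position is [3 1 / 3 7]. Elementwise product with the kernel and sum: 3·1 + 7·-1.

-4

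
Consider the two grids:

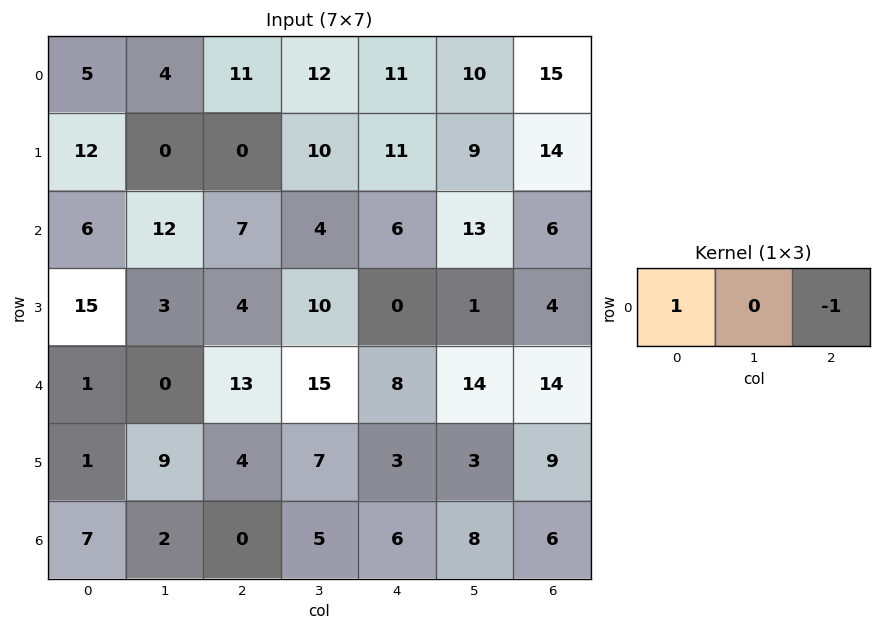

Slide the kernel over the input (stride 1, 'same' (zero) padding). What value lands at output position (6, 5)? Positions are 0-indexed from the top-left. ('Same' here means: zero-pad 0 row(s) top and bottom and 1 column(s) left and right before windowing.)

The receptive field on the zero-padded input at this output position is [6 8 6]. Elementwise product with the kernel and sum: 6·1 + 6·-1.

0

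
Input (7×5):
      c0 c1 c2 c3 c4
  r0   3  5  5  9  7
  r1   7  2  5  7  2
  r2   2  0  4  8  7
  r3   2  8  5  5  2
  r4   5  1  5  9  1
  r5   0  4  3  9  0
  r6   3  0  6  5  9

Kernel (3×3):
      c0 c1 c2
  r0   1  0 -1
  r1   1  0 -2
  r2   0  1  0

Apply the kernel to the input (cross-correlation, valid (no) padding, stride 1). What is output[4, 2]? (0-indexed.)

12

The receptive field on the input at this output position is [5 9 1 / 3 9 0 / 6 5 9]. Elementwise product with the kernel and sum: 5·1 + 1·-1 + 3·1 + 0·-2 + 5·1.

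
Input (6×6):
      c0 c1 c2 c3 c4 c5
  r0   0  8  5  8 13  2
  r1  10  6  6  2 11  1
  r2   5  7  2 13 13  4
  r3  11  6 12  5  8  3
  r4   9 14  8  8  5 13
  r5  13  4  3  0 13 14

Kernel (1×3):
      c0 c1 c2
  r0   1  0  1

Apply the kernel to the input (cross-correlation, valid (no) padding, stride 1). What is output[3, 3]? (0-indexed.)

8

The receptive field on the input at this output position is [5 8 3]. Elementwise product with the kernel and sum: 5·1 + 3·1.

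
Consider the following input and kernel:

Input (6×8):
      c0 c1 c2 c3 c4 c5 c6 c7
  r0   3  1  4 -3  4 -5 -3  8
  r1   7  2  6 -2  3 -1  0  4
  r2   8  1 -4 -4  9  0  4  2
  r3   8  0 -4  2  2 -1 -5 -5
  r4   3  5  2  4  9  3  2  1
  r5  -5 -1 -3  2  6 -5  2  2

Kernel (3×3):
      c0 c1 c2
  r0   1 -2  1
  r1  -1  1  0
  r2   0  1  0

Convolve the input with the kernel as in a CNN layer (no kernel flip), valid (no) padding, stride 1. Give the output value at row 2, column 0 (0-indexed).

The receptive field on the input at this output position is [8 1 -4 / 8 0 -4 / 3 5 2]. Elementwise product with the kernel and sum: 8·1 + 1·-2 + -4·1 + 8·-1 + 0·1 + 5·1.

-1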